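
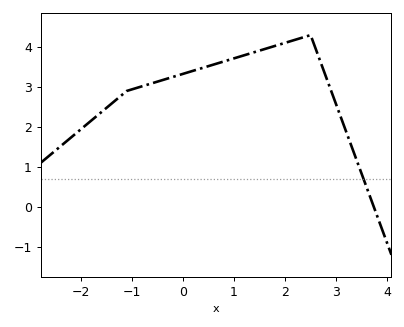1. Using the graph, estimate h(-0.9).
2.98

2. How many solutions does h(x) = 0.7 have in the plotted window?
1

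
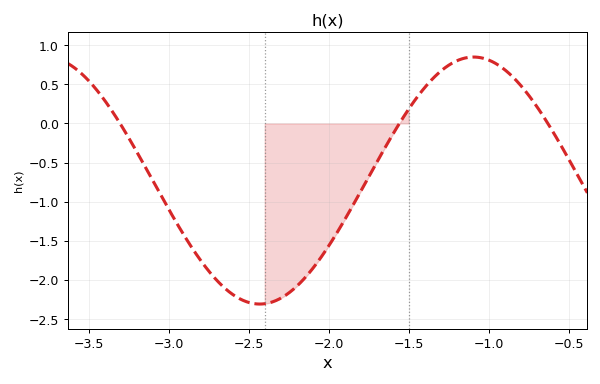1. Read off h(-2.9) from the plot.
-1.45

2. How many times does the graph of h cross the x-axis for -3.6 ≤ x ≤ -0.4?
3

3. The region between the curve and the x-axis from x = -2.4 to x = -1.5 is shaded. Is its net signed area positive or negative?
negative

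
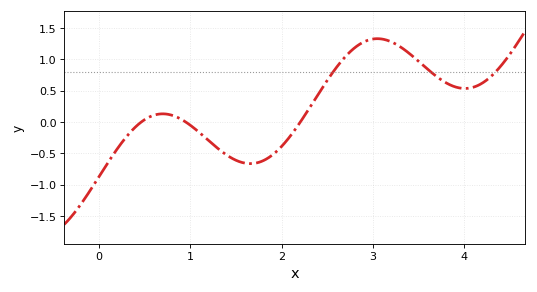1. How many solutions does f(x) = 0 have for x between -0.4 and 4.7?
3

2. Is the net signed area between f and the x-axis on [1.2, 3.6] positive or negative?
positive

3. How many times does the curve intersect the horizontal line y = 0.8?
3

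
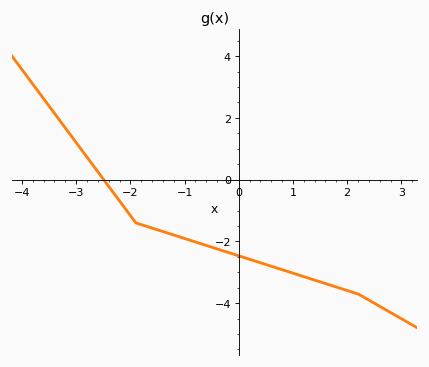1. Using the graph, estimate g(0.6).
-2.8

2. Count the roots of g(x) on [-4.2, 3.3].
1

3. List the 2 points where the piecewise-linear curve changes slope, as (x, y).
(-1.9, -1.4); (2.2, -3.7)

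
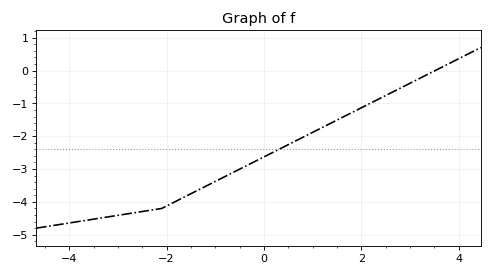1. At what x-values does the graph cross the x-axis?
3.52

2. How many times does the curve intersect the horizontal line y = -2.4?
1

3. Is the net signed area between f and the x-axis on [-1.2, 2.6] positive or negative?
negative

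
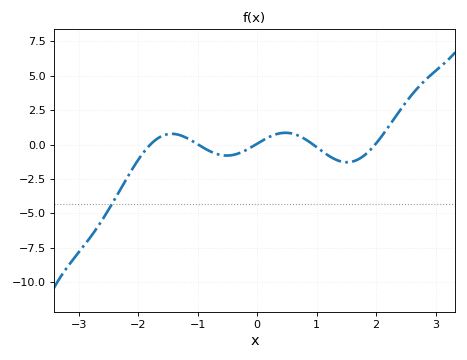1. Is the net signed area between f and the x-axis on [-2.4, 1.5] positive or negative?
negative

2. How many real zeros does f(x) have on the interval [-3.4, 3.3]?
5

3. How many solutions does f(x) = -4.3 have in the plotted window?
1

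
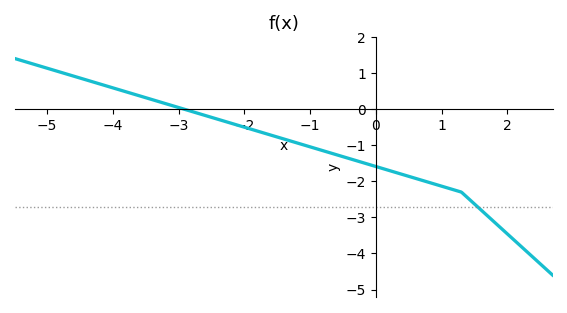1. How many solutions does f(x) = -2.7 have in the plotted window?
1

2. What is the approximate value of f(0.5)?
-1.86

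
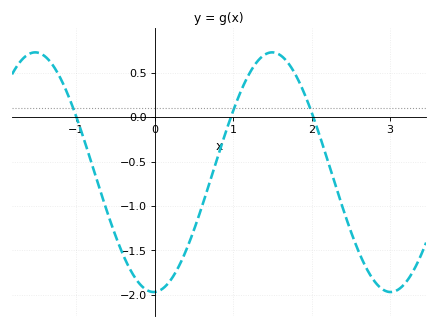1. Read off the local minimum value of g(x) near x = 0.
-1.95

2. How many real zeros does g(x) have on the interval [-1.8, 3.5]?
3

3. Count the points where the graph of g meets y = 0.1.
3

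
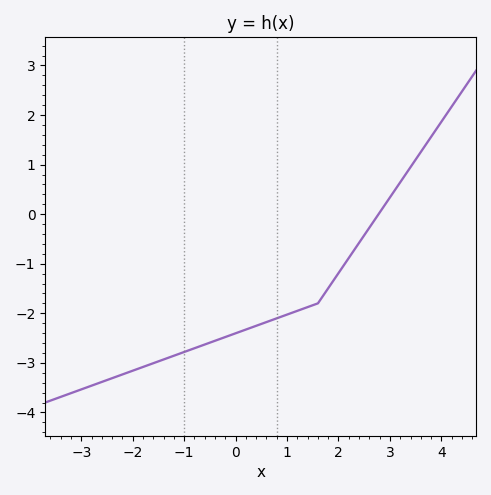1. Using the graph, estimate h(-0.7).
-2.7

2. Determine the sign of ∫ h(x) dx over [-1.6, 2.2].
negative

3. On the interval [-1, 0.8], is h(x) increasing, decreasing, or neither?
increasing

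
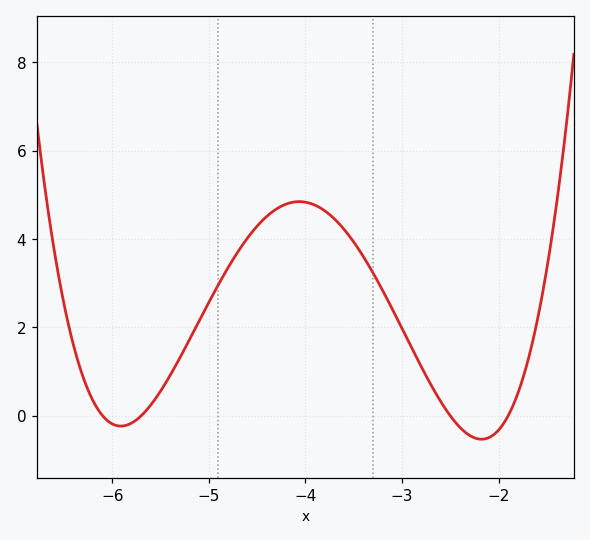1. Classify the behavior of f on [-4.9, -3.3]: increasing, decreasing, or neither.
neither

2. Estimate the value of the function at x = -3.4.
3.6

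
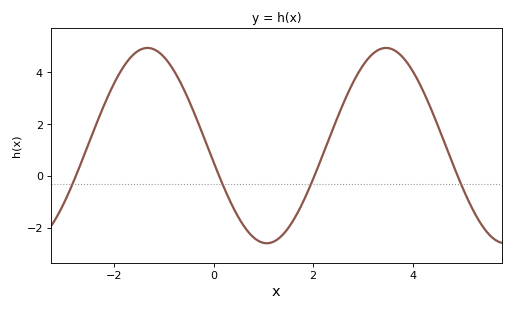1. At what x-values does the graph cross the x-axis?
-2.77, 0.113, 2.02, 4.91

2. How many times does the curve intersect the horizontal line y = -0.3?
4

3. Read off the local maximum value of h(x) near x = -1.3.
4.94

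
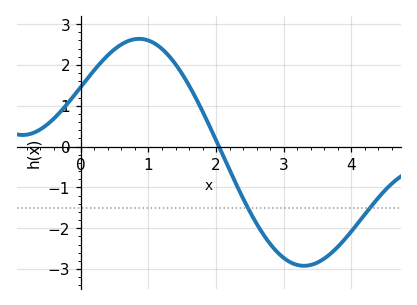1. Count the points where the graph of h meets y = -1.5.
2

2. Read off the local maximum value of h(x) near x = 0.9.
2.64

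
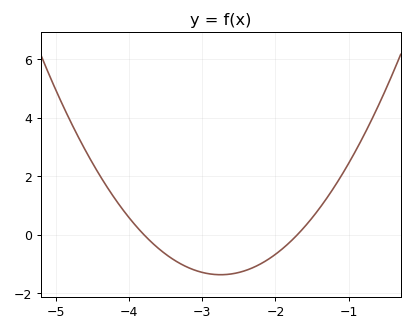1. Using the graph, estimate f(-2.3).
-1.2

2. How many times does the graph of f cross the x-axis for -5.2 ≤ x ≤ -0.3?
2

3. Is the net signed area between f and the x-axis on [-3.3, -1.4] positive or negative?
negative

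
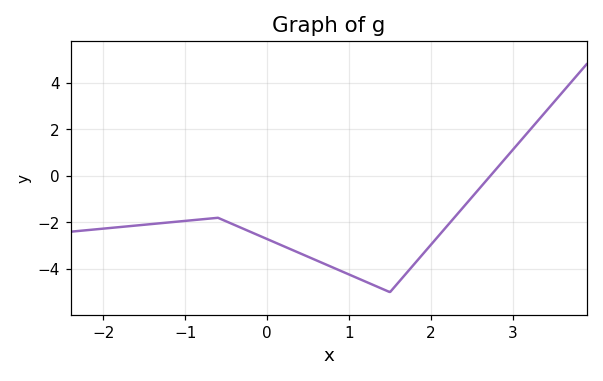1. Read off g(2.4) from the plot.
-1.32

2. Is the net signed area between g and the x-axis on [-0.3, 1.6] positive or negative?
negative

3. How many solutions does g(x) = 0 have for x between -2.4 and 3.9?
1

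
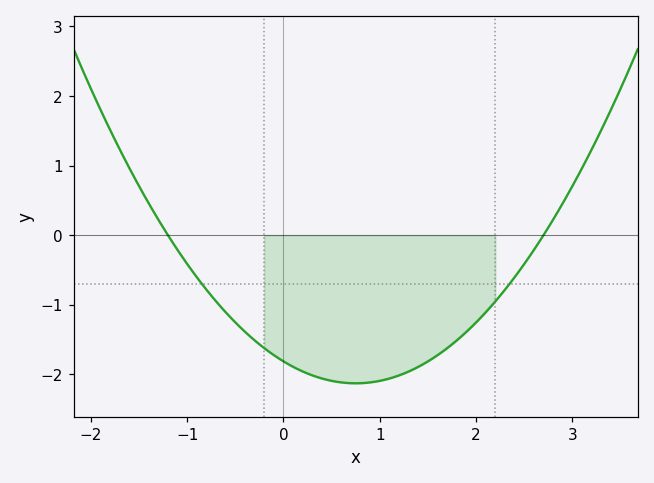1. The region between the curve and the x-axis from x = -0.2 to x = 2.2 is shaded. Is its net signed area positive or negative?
negative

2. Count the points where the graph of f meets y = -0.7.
2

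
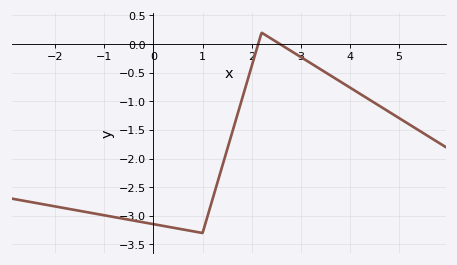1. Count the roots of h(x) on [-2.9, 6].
2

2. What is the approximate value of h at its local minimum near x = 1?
-3.3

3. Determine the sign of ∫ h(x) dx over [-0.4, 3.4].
negative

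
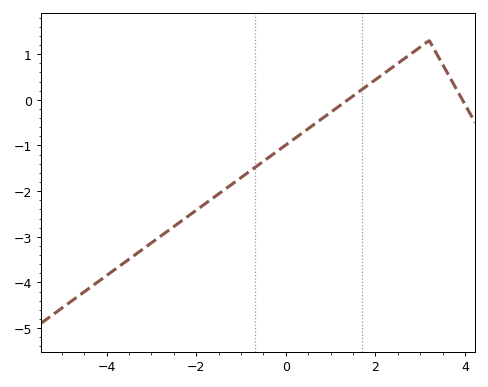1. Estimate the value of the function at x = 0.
-0.988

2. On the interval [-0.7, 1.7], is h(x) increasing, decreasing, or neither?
increasing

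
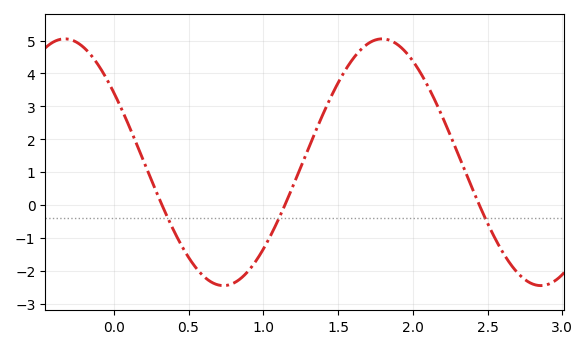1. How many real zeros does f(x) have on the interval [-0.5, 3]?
3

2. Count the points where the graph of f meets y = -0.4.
3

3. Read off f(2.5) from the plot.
-0.6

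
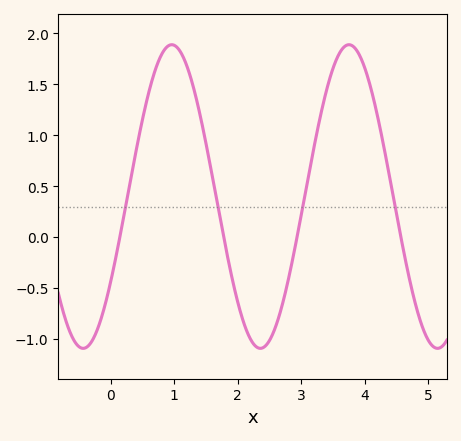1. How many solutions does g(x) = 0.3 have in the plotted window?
4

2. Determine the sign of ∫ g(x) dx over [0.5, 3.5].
positive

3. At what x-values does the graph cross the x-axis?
0.141, 1.78, 2.93, 4.57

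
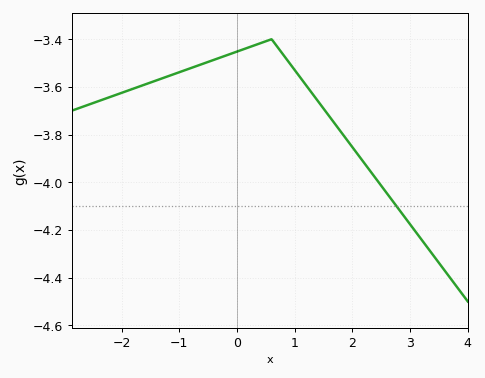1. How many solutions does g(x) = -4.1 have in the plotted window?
1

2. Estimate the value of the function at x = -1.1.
-3.54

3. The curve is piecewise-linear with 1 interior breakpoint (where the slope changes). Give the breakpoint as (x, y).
(0.6, -3.4)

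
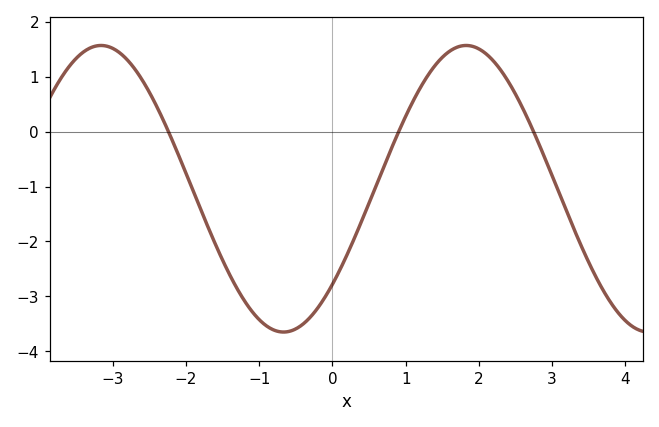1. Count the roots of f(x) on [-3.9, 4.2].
3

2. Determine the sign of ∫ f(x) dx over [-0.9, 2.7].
negative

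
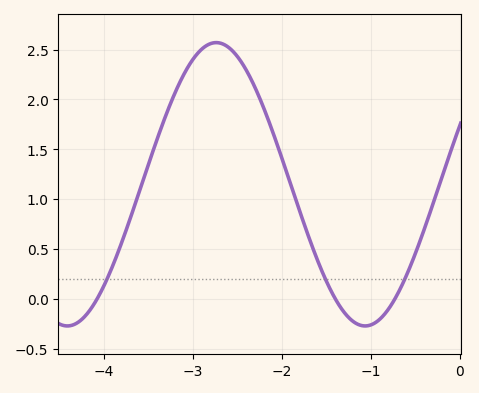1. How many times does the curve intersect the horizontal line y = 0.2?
3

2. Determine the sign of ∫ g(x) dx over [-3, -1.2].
positive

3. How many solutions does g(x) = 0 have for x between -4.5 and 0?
3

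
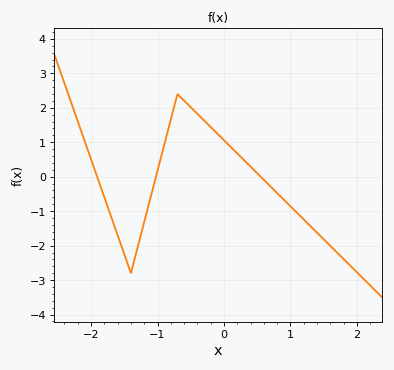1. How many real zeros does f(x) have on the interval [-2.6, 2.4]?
3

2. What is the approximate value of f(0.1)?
0.9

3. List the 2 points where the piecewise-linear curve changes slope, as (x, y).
(-1.4, -2.8); (-0.7, 2.4)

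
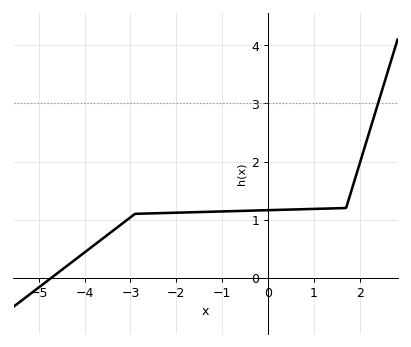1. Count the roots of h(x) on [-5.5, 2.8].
1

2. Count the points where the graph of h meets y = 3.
1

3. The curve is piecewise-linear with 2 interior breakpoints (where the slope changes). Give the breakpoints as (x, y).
(-2.9, 1.1); (1.7, 1.2)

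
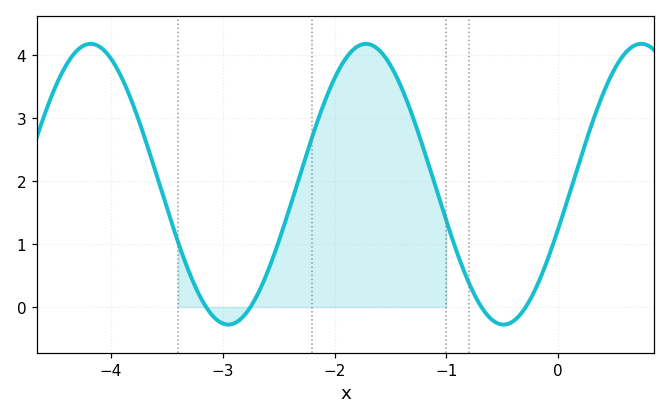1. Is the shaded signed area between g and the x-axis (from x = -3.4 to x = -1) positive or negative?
positive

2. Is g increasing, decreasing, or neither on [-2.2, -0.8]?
neither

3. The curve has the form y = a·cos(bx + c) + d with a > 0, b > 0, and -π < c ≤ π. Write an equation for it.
y = 2.23cos(2.55x - 1.9) + 1.95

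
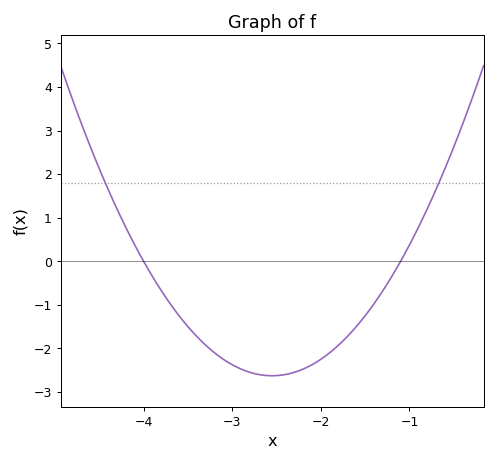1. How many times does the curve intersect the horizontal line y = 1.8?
2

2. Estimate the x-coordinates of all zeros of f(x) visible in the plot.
-4, -1.1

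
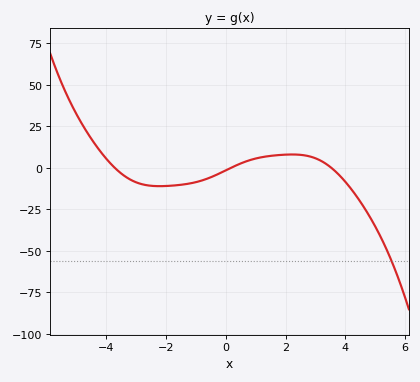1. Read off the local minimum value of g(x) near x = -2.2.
-10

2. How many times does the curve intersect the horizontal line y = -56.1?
1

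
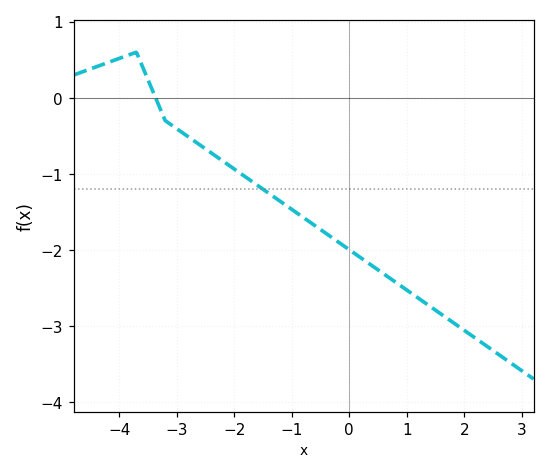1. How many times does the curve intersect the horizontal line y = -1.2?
1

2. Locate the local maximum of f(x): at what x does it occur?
-3.7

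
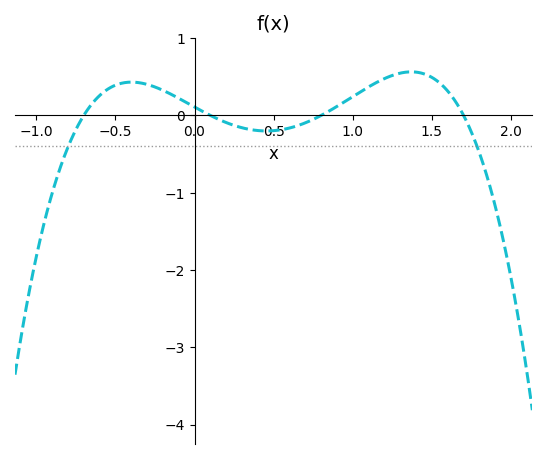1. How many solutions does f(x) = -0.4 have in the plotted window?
2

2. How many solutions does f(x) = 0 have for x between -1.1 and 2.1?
4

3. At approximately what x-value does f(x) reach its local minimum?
0.45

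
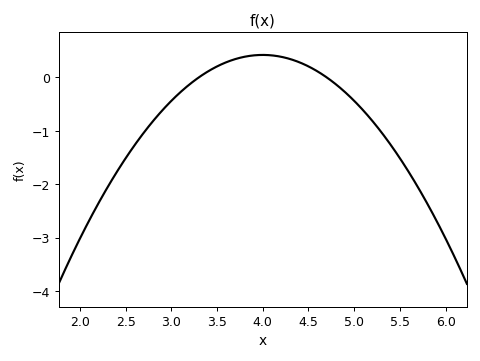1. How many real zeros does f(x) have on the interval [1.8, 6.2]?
2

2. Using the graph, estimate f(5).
-0.4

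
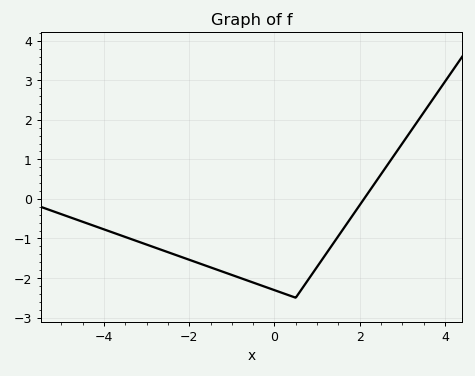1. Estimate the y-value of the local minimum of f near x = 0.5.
-2.5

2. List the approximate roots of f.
2.1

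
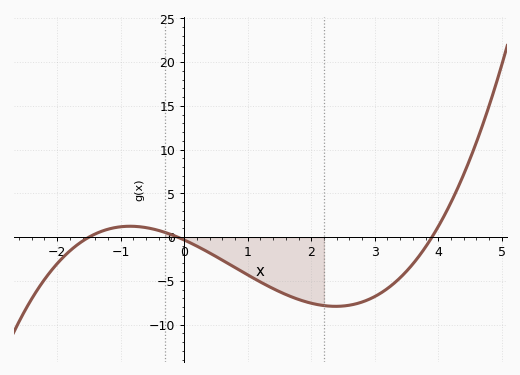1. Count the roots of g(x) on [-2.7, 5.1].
3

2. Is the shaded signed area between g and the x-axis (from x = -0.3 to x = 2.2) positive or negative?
negative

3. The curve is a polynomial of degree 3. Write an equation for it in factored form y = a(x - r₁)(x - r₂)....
y = 0.54(x + 1.5)(x + 0.1)(x - 3.9)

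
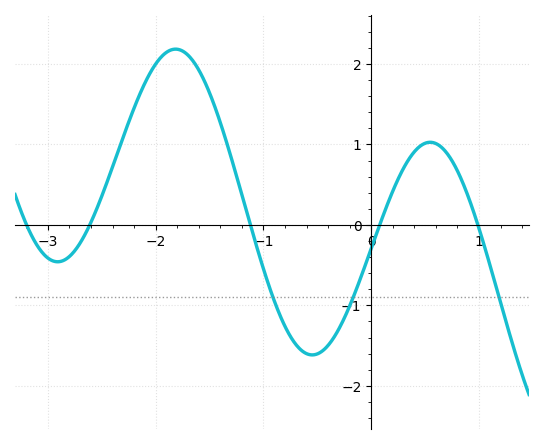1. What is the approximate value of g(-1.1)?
-0.1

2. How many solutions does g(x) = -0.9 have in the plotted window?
3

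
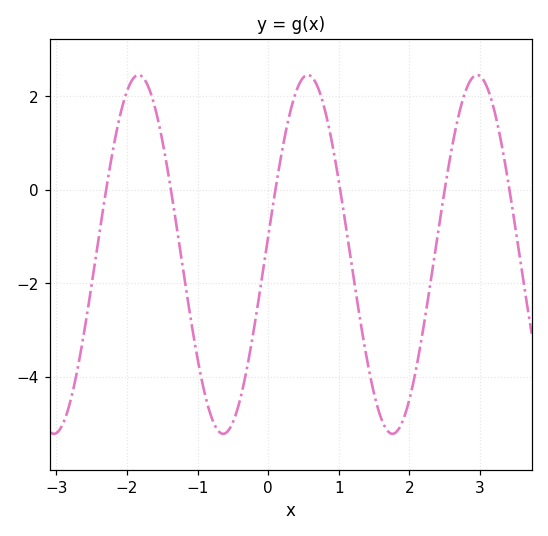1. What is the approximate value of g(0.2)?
0.8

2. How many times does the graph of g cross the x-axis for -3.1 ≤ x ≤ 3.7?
6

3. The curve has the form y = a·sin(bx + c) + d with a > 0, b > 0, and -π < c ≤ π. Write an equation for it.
y = 3.84sin(2.6x + 0.1) - 1.38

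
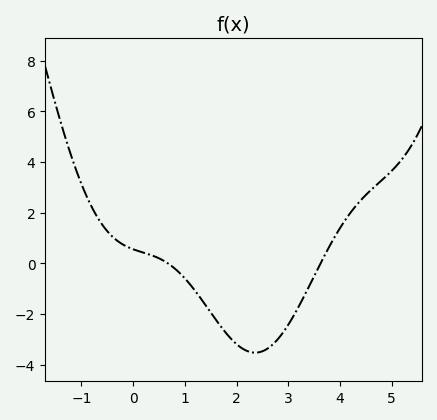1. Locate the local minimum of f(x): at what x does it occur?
2.36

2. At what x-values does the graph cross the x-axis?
0.676, 3.62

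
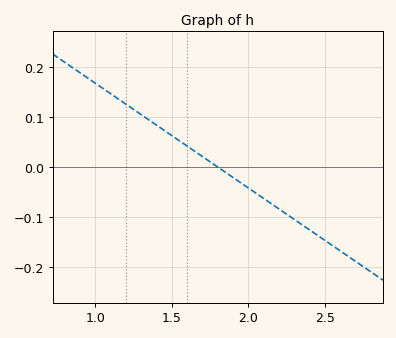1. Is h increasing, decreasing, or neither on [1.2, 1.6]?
decreasing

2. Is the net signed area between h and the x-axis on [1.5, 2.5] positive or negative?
negative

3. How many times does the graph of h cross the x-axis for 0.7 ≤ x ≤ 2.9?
1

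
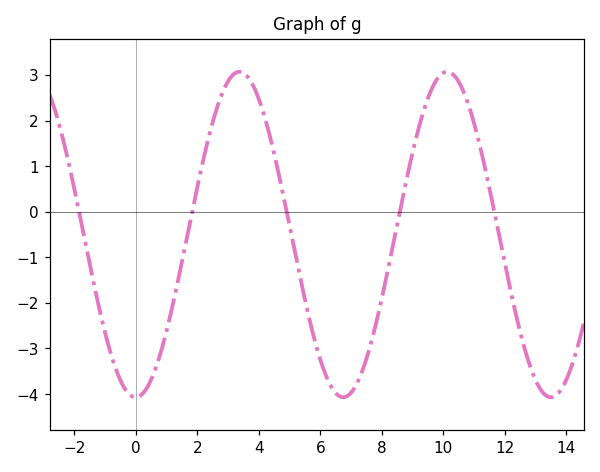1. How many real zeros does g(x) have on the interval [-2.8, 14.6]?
5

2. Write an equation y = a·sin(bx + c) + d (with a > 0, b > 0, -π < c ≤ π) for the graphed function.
y = 3.57sin(0.93x - 1.6) - 0.5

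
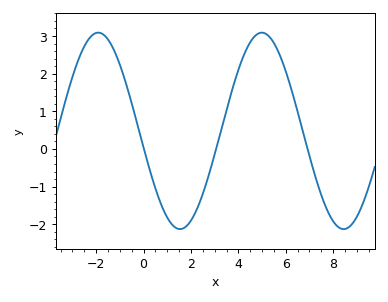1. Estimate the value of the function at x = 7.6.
-1.4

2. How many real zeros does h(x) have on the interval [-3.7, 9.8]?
3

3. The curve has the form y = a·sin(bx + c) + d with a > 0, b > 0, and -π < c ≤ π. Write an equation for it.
y = 2.61sin(0.91x - 3) + 0.48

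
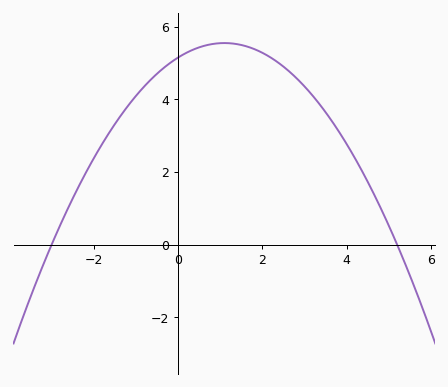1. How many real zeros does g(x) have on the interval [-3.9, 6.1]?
2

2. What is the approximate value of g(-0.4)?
4.8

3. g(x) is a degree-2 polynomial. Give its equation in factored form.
y = -0.33(x + 3)(x - 5.2)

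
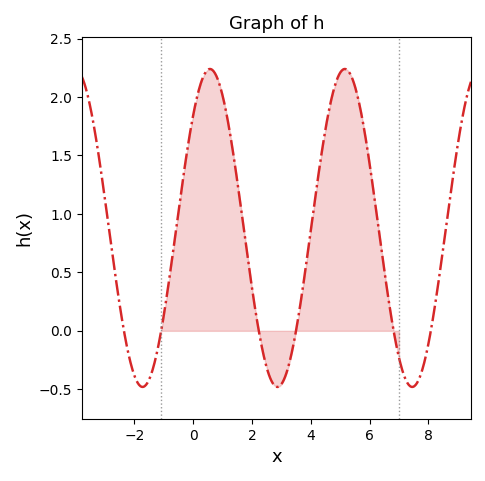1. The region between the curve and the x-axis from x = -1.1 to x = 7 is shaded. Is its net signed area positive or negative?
positive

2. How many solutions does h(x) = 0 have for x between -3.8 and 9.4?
6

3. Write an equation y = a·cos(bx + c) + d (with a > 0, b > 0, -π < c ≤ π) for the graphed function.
y = 1.36cos(1.4x - 0.78) + 0.88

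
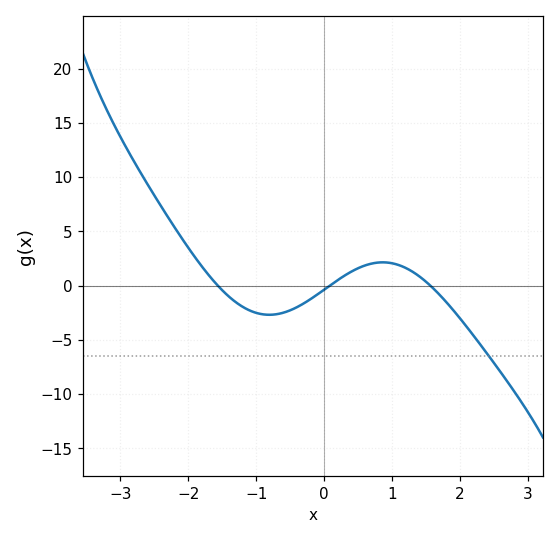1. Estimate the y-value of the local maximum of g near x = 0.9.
2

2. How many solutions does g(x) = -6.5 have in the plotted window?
1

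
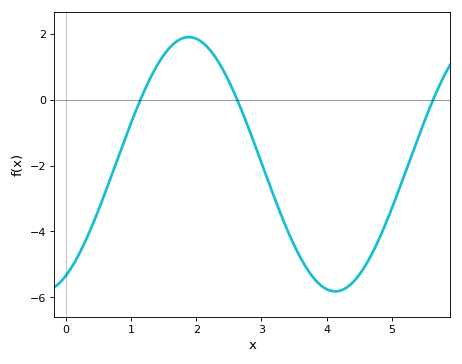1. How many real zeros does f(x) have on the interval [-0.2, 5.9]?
3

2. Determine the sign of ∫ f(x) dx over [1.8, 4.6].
negative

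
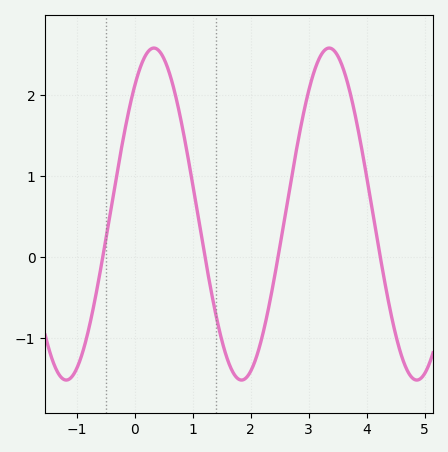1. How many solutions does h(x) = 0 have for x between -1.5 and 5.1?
4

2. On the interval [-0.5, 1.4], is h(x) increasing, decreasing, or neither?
neither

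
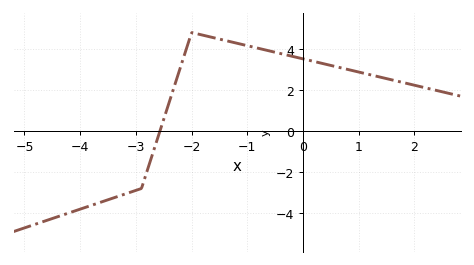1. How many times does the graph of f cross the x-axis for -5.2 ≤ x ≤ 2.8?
1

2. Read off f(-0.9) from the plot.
4.09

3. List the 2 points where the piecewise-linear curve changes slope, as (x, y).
(-2.9, -2.8); (-2, 4.8)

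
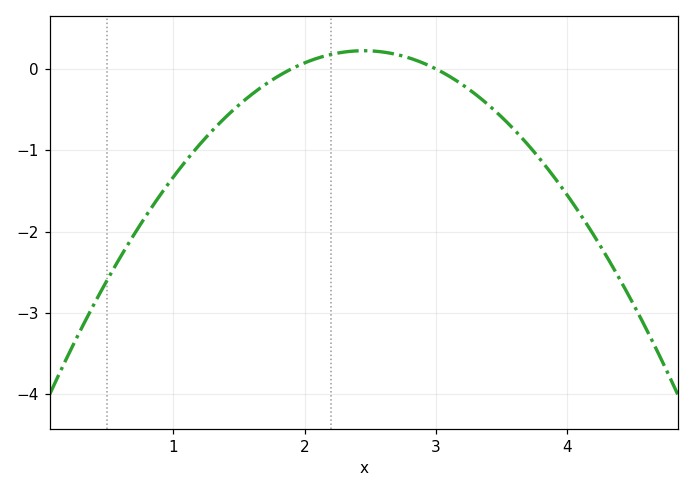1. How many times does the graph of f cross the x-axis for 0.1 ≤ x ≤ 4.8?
2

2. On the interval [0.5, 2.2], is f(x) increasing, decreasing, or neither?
increasing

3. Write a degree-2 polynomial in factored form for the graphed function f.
y = -0.74(x - 1.9)(x - 3)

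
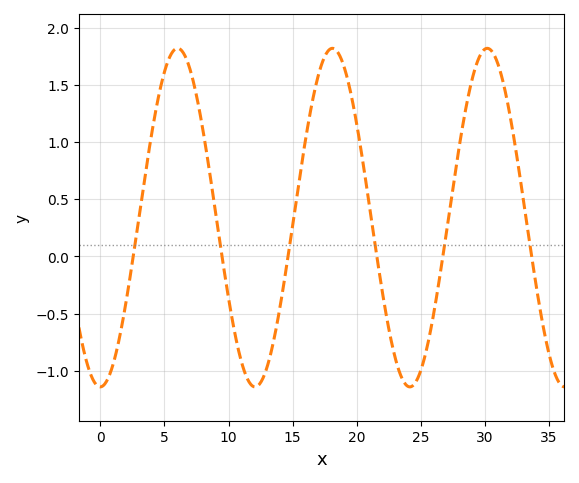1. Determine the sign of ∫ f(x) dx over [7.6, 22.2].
positive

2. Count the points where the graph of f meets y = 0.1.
6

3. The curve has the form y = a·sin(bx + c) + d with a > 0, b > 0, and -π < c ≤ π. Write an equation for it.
y = 1.48sin(0.52x - 1.6) + 0.34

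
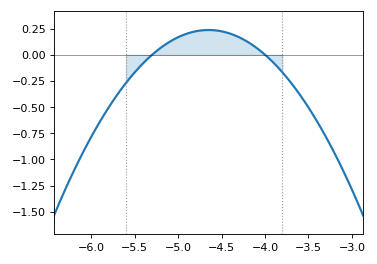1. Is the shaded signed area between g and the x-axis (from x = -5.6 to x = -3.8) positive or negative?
positive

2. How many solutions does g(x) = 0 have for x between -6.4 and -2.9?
2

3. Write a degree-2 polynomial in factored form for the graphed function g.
y = -0.56(x + 5.3)(x + 4)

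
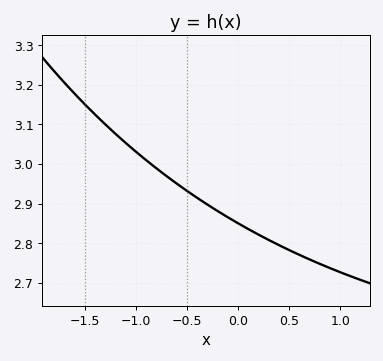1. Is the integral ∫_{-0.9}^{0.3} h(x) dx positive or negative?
positive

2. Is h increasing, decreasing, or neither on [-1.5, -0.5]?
decreasing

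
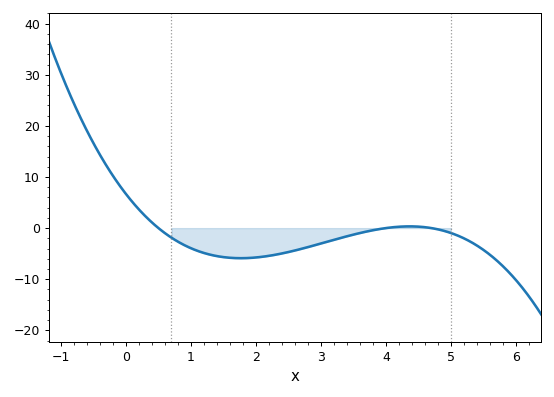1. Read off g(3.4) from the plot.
-1.61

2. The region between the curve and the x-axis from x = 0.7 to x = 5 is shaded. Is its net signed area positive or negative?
negative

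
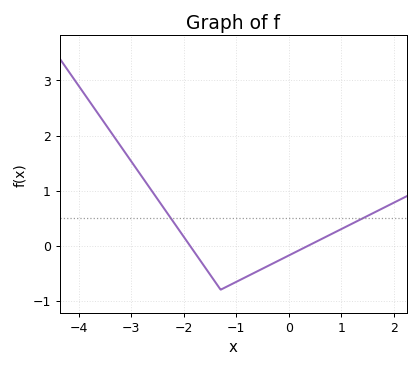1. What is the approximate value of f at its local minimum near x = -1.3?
-0.8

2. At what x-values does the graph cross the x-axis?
-1.9, 0.4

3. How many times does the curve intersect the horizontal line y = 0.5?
2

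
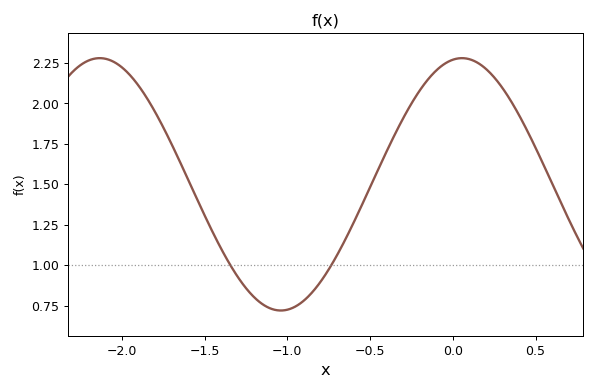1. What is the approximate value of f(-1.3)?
0.929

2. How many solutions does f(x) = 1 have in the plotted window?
2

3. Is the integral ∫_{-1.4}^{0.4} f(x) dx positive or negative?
positive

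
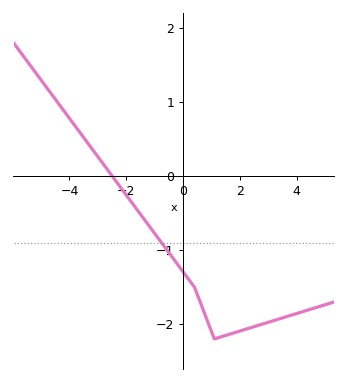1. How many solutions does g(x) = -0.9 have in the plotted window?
1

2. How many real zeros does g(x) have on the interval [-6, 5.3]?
1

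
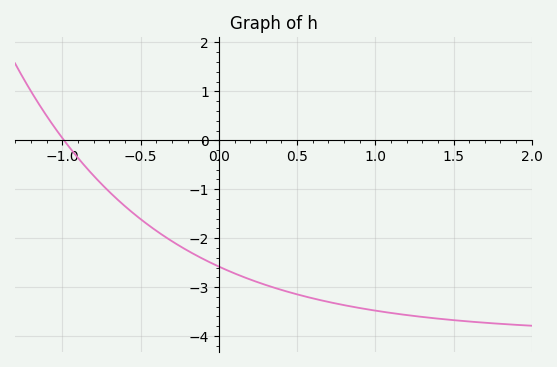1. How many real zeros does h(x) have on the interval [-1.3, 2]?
1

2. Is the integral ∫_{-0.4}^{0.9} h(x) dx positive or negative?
negative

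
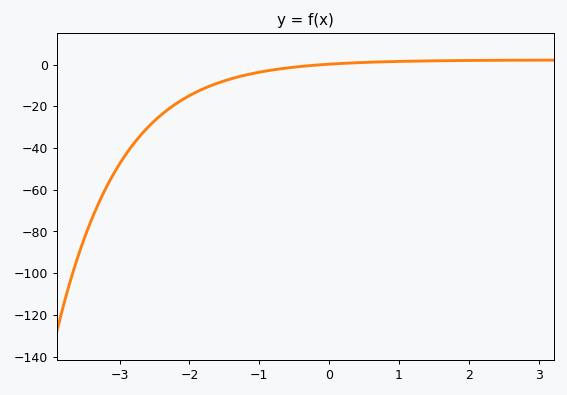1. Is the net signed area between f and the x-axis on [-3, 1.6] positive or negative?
negative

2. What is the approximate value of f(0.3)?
0.722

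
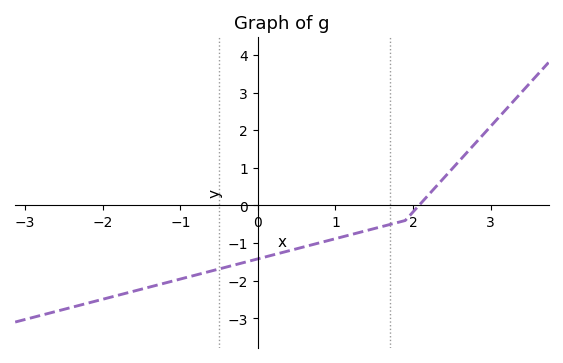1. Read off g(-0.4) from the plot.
-1.63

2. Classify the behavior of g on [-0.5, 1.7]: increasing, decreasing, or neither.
increasing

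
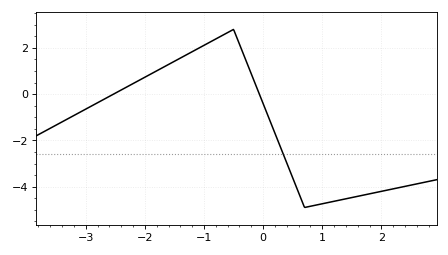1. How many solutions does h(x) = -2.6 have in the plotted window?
1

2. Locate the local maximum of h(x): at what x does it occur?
-0.499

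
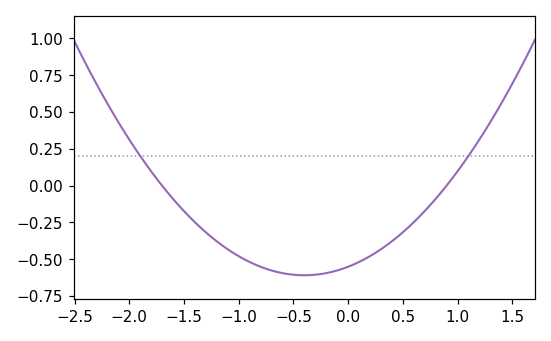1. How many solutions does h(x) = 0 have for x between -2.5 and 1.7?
2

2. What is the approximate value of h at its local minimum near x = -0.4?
-0.608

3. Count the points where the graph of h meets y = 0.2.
2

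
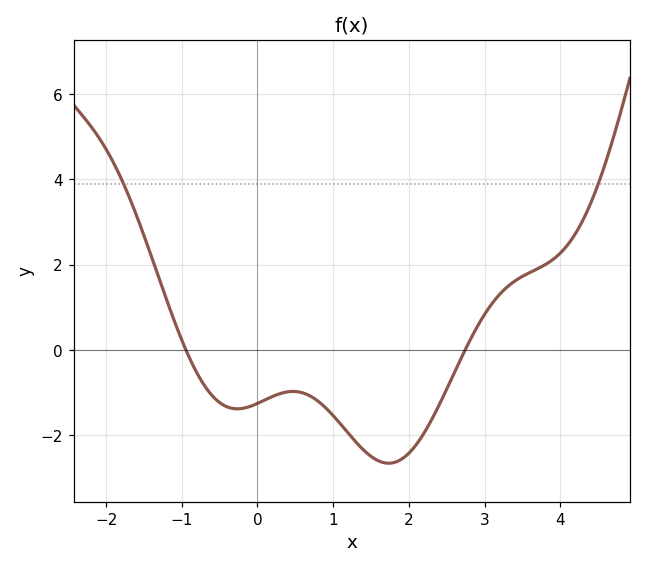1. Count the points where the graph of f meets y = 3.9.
2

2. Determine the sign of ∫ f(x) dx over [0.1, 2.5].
negative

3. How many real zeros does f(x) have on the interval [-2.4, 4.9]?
2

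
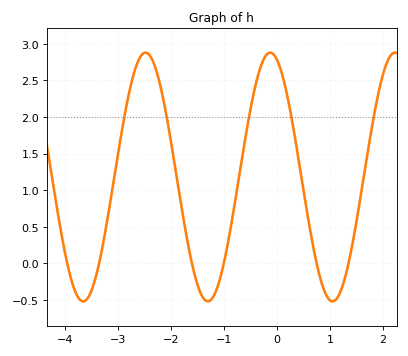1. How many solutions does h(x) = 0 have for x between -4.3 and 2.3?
6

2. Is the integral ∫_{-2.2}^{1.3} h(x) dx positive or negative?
positive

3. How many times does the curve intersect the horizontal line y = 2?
5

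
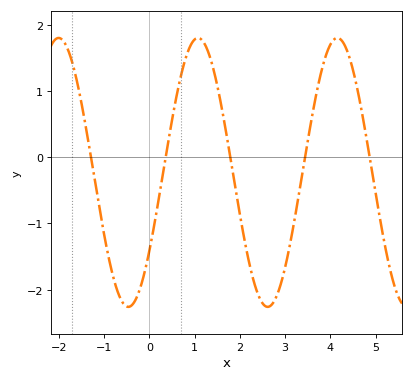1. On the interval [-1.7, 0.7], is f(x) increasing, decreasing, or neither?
neither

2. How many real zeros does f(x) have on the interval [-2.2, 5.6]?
5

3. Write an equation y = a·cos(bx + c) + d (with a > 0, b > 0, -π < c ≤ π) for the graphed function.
y = 2.03cos(2.04x - 2.19) - 0.23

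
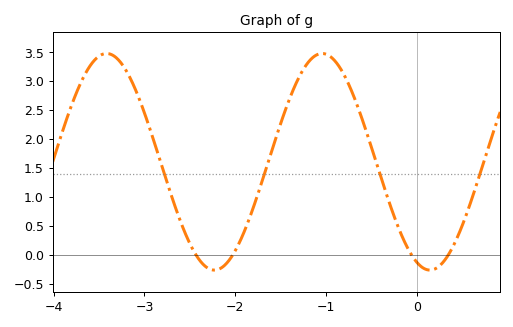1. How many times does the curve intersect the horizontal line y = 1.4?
4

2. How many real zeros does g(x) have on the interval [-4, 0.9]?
4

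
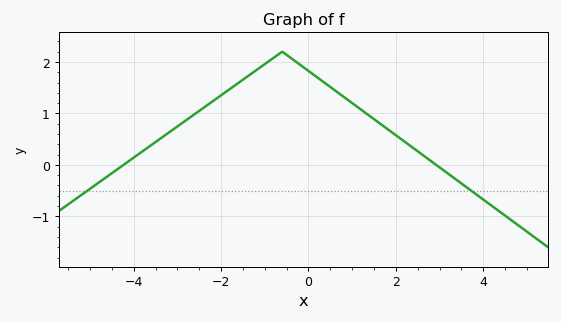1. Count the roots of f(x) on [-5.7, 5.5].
2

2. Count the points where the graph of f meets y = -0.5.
2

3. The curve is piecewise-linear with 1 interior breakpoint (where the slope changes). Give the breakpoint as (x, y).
(-0.6, 2.2)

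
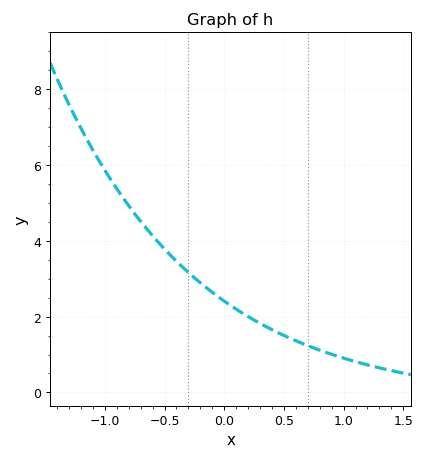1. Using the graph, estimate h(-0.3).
3.2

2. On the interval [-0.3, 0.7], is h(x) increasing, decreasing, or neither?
decreasing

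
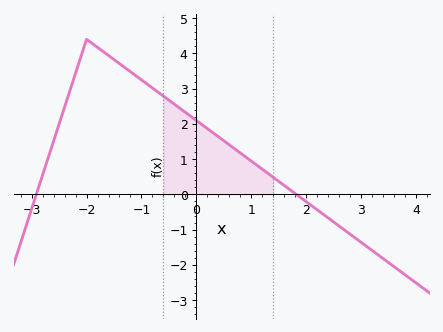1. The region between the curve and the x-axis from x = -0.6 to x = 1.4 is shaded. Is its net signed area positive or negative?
positive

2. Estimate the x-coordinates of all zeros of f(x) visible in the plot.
-3, 1.8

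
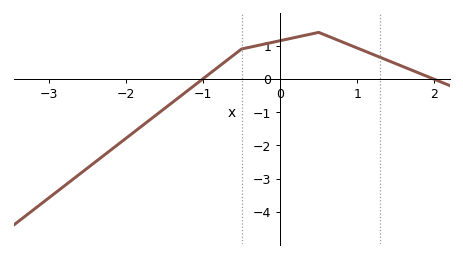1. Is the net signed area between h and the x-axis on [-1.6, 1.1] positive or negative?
positive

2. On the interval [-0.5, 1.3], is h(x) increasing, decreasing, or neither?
neither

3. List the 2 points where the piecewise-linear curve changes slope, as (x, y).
(-0.5, 0.9); (0.5, 1.4)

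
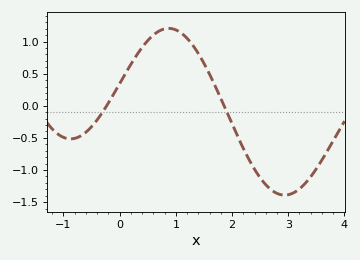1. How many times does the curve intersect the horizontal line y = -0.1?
2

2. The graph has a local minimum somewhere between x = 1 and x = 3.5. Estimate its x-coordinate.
2.9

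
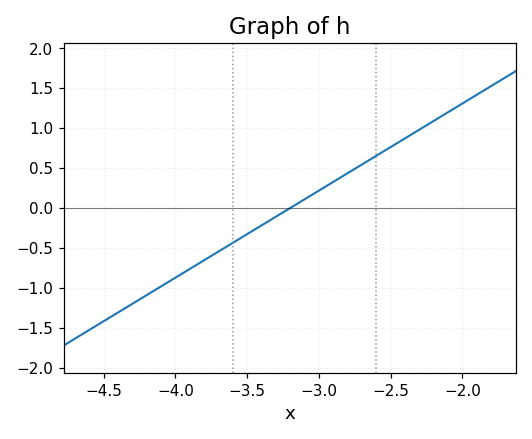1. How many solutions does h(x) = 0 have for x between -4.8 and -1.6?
1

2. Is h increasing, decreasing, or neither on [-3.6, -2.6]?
increasing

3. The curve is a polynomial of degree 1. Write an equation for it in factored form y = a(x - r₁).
y = 1.09(x + 3.2)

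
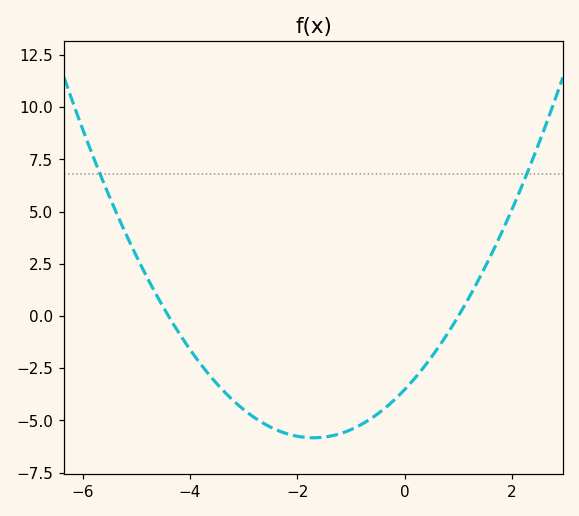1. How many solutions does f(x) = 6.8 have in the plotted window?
2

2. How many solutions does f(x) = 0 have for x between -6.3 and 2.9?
2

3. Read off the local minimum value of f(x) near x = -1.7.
-5.8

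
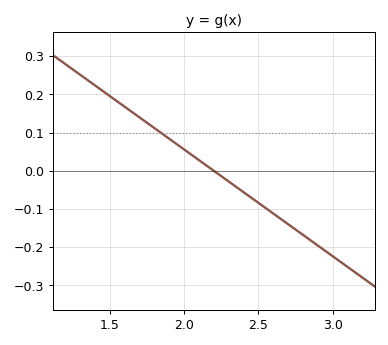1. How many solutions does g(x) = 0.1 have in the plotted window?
1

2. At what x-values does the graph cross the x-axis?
2.2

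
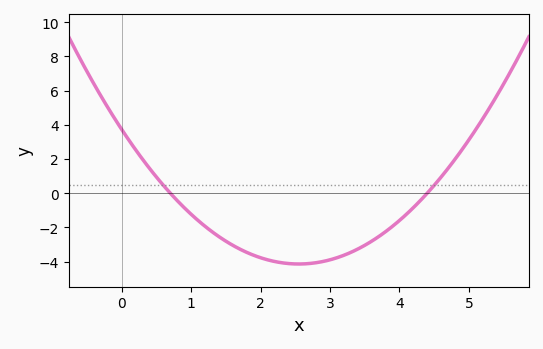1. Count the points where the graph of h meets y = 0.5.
2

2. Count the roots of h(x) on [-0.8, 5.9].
2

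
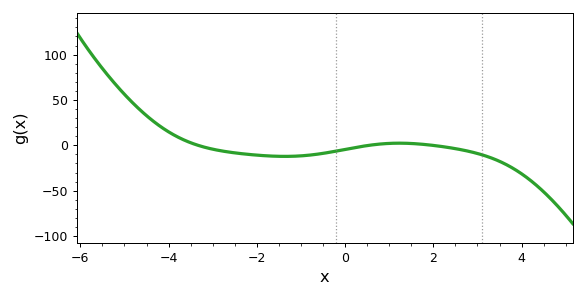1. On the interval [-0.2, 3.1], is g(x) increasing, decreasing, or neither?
neither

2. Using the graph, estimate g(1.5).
0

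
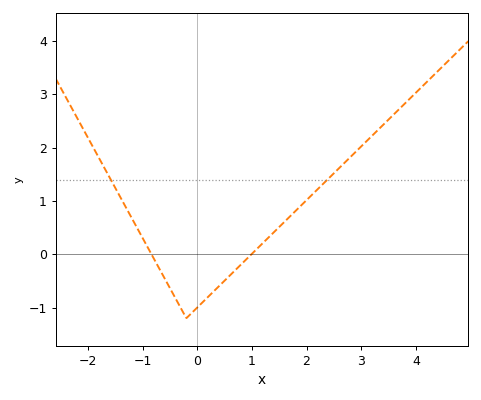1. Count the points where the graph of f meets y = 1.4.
2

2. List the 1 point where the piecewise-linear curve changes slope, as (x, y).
(-0.2, -1.2)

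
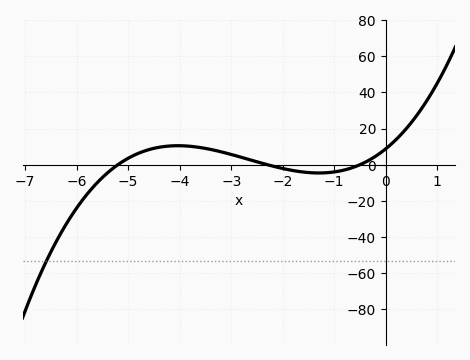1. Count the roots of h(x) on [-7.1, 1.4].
3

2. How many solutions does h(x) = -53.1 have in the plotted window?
1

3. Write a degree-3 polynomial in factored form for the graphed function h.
y = 1.47(x + 5.2)(x + 2.3)(x + 0.5)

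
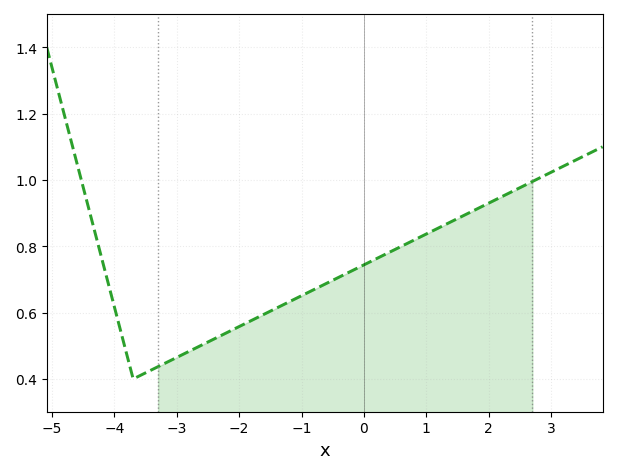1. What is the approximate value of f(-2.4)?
0.521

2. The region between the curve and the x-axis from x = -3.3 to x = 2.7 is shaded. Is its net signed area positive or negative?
positive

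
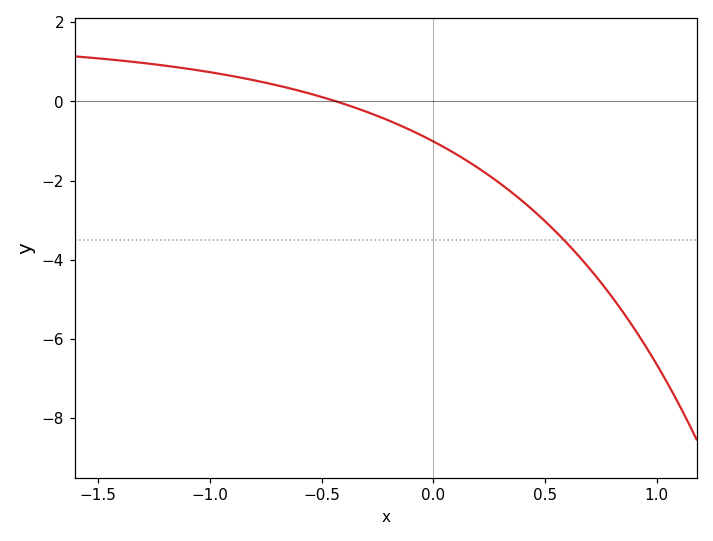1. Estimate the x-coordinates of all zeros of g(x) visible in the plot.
-0.45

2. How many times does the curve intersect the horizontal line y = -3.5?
1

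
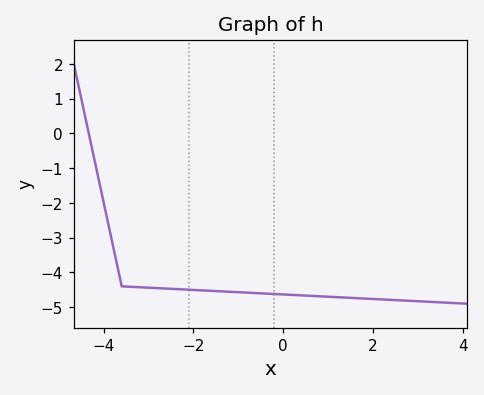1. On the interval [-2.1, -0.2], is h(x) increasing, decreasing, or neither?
decreasing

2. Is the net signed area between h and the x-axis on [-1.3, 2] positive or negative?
negative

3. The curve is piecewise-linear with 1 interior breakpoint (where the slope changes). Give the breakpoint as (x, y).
(-3.6, -4.4)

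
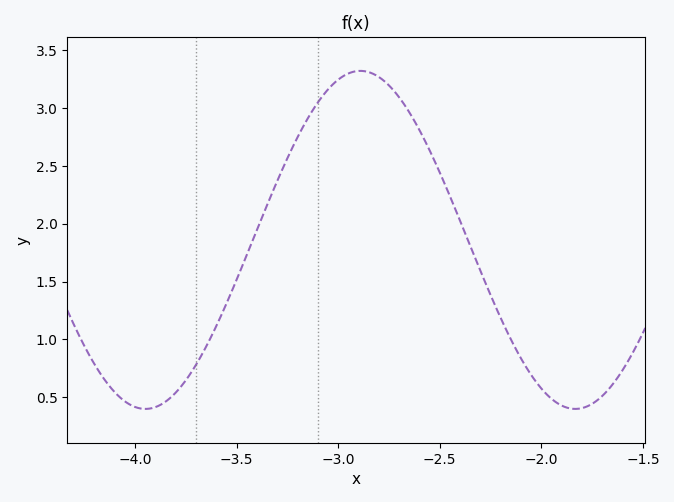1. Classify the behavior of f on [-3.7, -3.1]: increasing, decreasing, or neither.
increasing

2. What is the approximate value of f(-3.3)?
2.37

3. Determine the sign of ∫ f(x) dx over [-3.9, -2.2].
positive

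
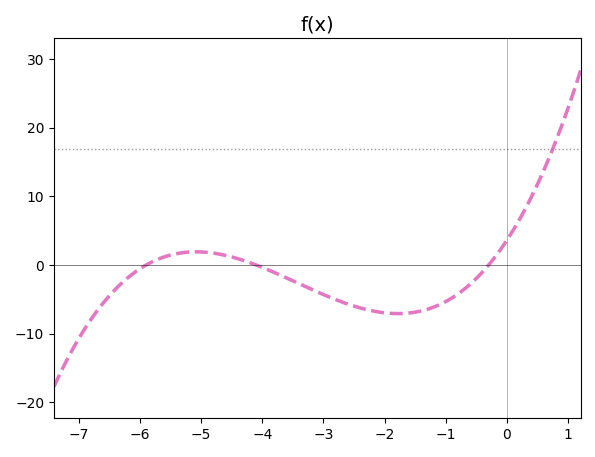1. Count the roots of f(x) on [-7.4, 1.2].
3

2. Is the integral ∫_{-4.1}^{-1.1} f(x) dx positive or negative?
negative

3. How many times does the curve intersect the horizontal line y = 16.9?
1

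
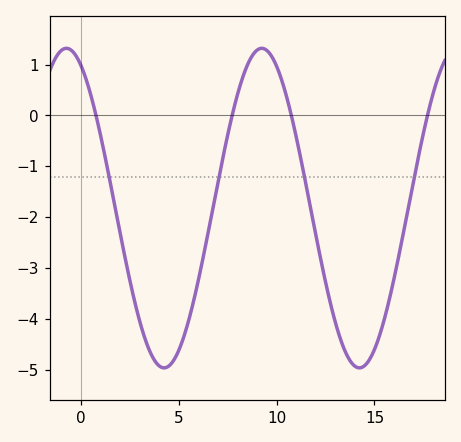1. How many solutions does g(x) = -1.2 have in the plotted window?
4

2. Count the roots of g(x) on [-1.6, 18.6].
4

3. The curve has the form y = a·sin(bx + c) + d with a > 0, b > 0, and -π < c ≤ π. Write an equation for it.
y = 3.14sin(0.63x + 2.03) - 1.82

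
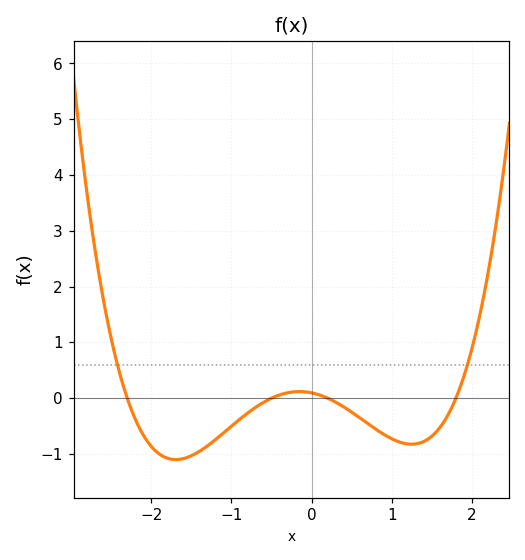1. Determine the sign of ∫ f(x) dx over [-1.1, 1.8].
negative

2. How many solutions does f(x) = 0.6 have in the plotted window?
2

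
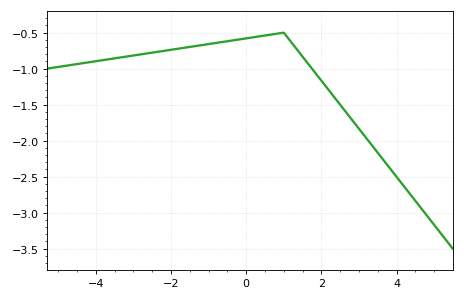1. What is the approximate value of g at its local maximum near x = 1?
-0.5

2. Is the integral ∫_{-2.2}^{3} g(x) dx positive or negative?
negative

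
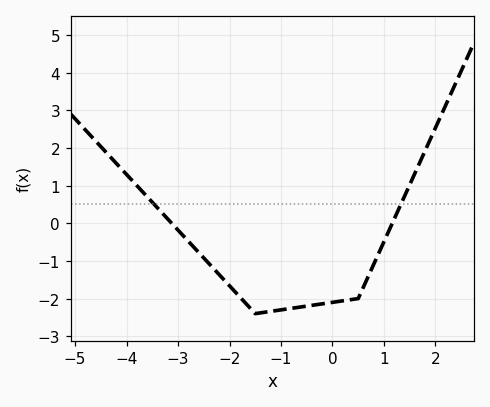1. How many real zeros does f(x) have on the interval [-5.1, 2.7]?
2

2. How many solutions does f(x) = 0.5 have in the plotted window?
2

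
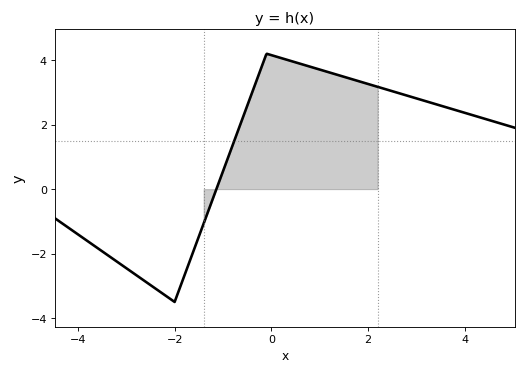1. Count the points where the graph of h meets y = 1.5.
1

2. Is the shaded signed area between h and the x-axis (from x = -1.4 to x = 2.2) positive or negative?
positive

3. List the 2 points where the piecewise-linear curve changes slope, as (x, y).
(-2, -3.5); (-0.1, 4.2)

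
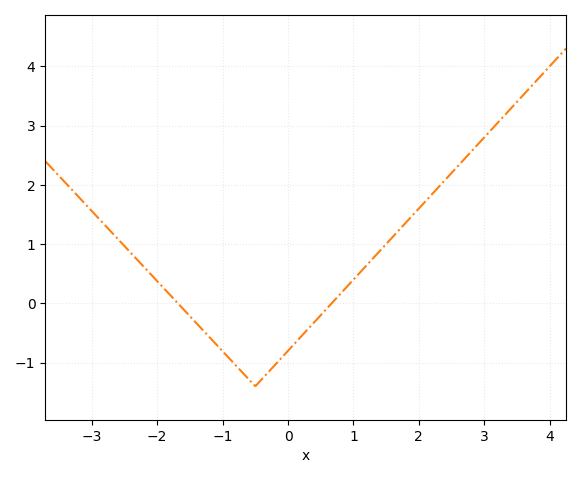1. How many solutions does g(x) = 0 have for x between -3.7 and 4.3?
2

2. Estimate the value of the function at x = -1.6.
-0.099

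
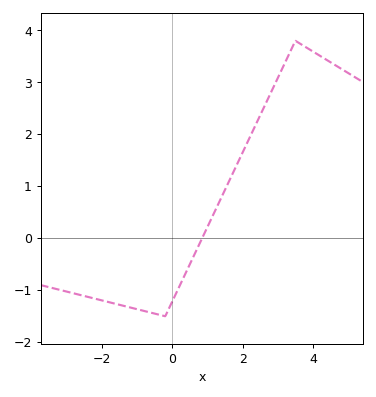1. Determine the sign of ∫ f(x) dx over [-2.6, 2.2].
negative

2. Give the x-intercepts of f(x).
0.8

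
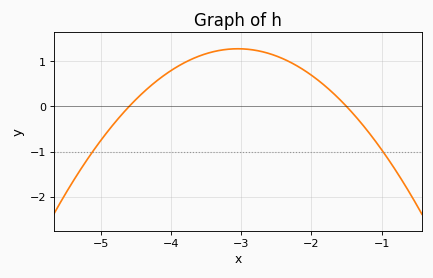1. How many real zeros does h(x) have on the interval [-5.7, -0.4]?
2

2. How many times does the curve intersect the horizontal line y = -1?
2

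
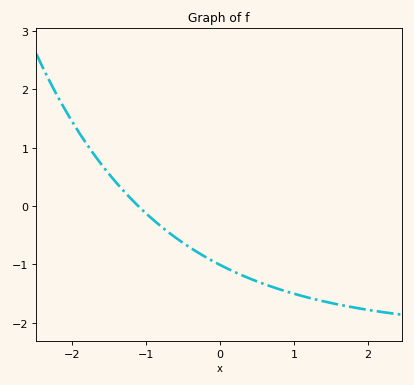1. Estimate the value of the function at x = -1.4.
0.4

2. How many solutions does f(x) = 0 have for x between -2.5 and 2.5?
1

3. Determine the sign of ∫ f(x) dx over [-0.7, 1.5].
negative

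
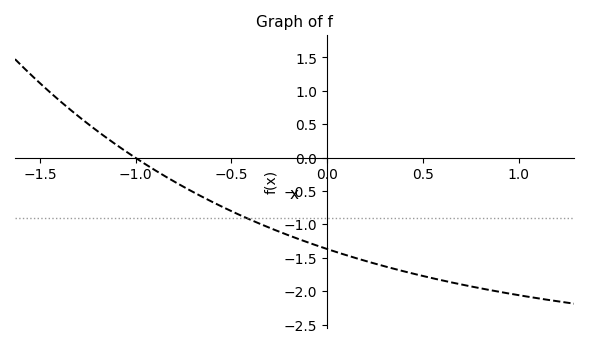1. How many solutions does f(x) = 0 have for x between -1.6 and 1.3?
1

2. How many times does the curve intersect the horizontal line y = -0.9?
1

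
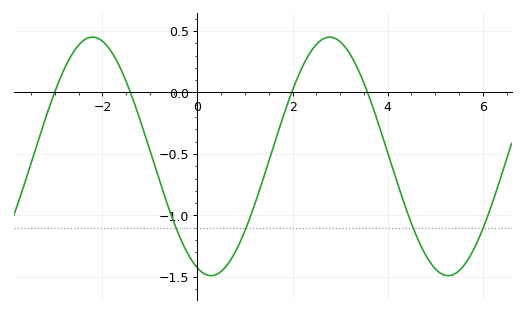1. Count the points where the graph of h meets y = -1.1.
4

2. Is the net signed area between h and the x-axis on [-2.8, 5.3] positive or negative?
negative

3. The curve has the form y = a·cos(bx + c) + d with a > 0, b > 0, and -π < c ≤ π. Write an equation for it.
y = 0.97cos(1.26x + 2.78) - 0.52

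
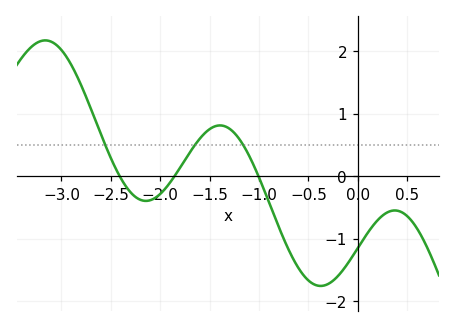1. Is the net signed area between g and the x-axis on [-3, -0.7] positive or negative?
positive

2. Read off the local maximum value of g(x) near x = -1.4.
0.8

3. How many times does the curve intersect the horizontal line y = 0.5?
3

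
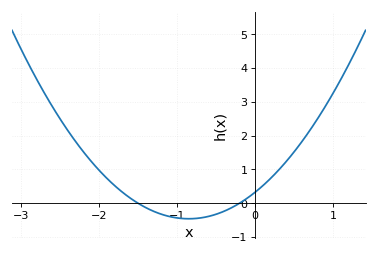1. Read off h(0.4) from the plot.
1.24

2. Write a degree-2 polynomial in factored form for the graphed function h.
y = 1.09(x + 1.5)(x + 0.2)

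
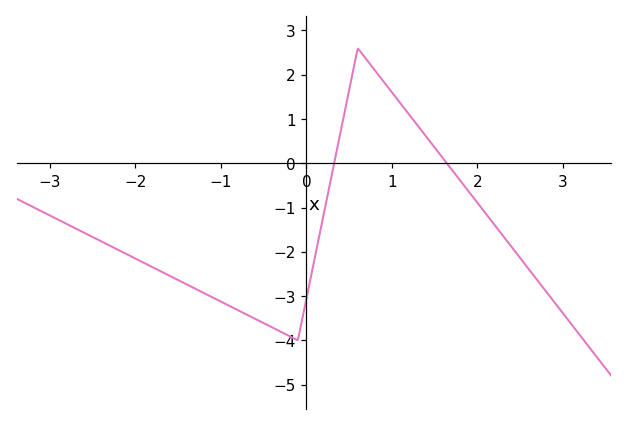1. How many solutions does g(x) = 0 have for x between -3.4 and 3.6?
2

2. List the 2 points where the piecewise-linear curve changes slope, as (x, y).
(-0.1, -4); (0.6, 2.6)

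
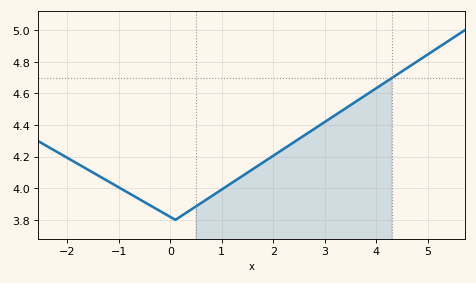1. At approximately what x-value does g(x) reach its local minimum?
0.2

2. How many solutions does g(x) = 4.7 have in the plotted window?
1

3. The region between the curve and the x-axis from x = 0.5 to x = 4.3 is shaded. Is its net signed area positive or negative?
positive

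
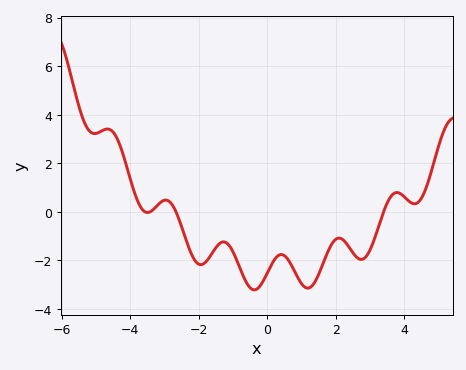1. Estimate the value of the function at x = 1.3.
-3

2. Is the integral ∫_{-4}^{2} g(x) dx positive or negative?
negative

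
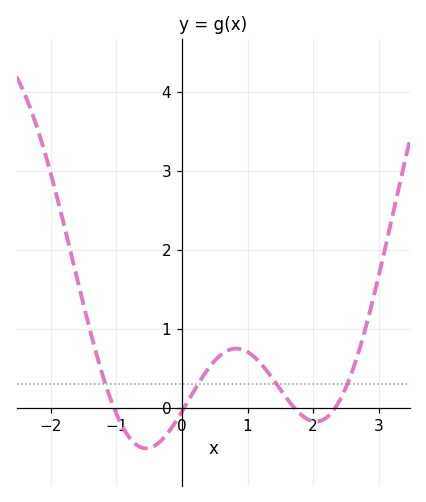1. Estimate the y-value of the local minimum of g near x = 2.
-0.2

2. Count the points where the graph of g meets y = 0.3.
4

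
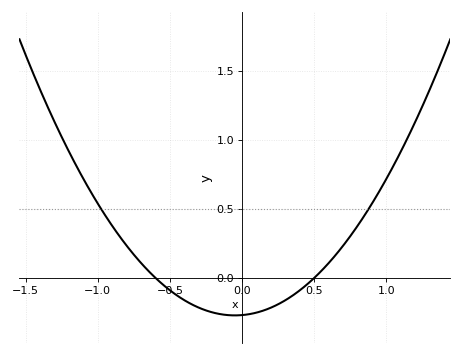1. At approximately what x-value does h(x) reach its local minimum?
-0.05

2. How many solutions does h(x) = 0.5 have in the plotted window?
2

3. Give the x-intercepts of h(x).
-0.6, 0.5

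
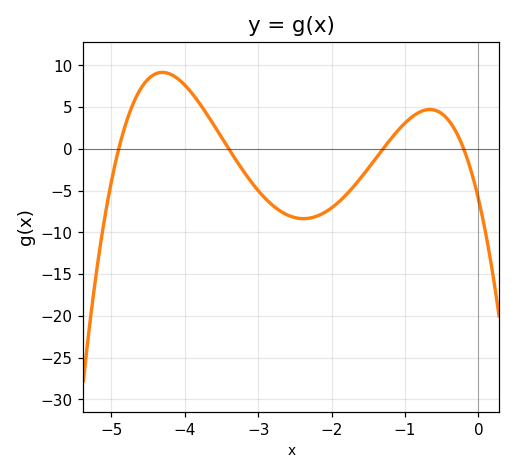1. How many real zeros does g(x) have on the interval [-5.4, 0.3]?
4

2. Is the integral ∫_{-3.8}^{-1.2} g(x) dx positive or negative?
negative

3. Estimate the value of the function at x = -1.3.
0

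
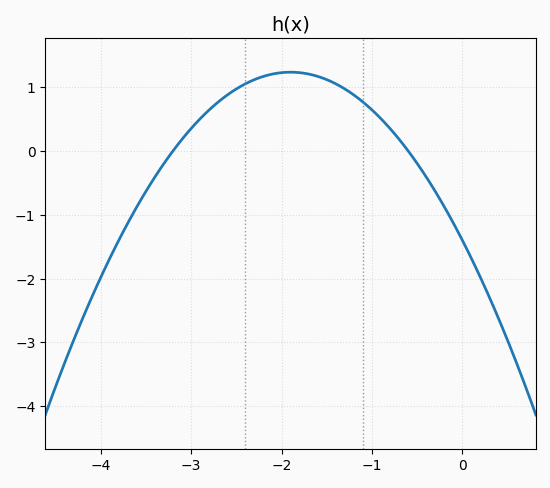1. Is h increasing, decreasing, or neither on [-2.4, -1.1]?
neither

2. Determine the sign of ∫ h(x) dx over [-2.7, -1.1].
positive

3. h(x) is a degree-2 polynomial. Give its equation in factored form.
y = -0.73(x + 3.2)(x + 0.6)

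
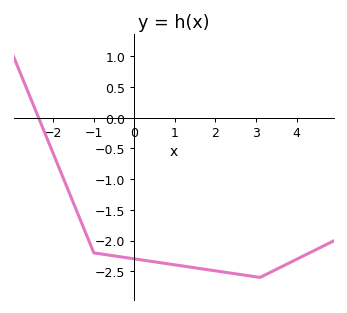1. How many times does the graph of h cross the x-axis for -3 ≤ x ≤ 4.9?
1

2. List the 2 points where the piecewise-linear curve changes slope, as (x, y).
(-1, -2.2); (3.1, -2.6)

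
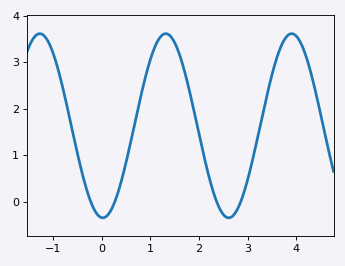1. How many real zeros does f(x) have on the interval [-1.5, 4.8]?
4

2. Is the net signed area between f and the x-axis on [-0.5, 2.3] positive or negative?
positive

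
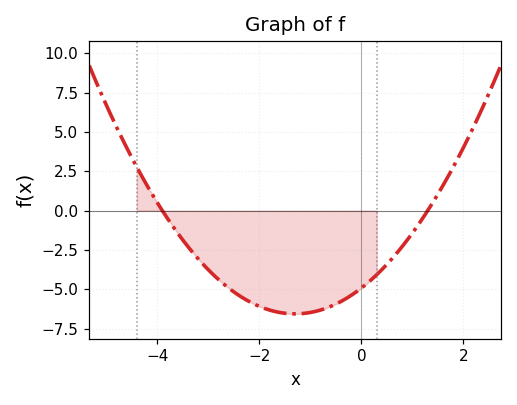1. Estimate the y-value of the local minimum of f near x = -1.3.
-6.6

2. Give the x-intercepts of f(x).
-3.8, 1.2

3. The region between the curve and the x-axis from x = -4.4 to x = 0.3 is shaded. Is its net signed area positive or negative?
negative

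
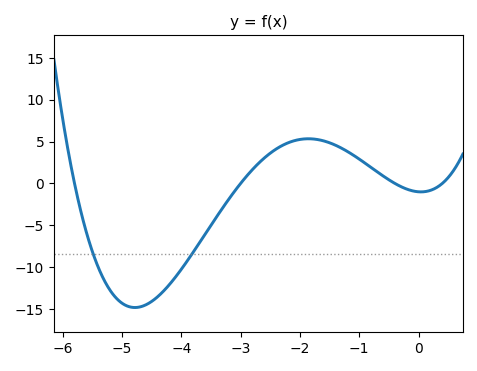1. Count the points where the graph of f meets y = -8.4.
2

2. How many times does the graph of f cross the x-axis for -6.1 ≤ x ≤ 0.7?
4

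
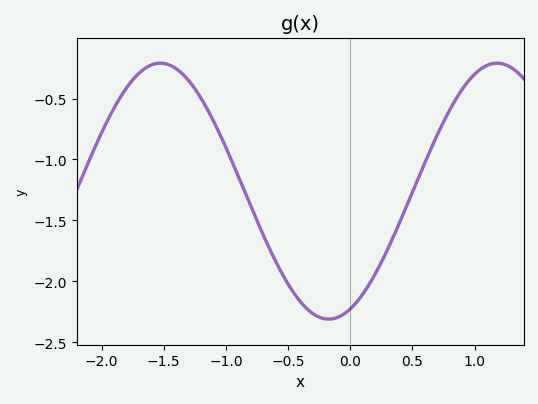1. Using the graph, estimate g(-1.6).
-0.25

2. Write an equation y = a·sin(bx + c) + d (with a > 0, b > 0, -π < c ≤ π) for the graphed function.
y = 1.05sin(2.3x - 1.2) - 1.26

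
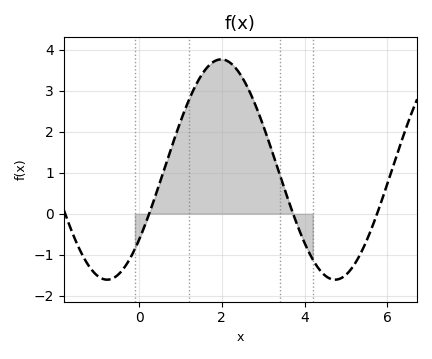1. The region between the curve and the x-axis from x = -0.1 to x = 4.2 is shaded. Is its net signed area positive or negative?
positive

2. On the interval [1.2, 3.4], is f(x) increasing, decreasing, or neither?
neither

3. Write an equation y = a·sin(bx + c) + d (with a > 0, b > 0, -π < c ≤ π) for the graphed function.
y = 2.69sin(1.14x - 0.69) + 1.08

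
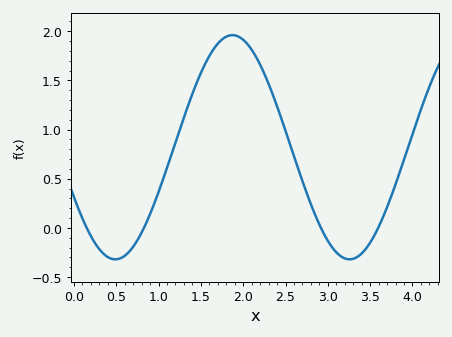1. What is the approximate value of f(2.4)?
1.24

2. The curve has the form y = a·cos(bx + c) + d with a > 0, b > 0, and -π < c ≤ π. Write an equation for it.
y = 1.14cos(2.27x + 2.03) + 0.82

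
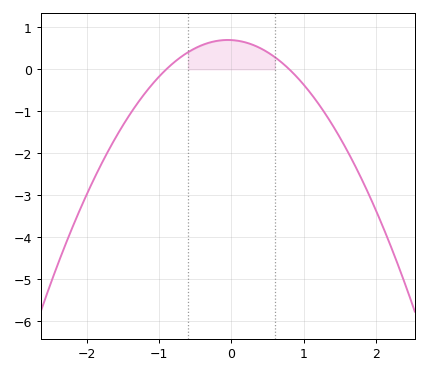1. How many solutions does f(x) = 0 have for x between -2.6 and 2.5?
2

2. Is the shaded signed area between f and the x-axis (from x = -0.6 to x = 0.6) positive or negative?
positive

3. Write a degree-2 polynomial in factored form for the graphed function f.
y = -0.97(x + 0.9)(x - 0.8)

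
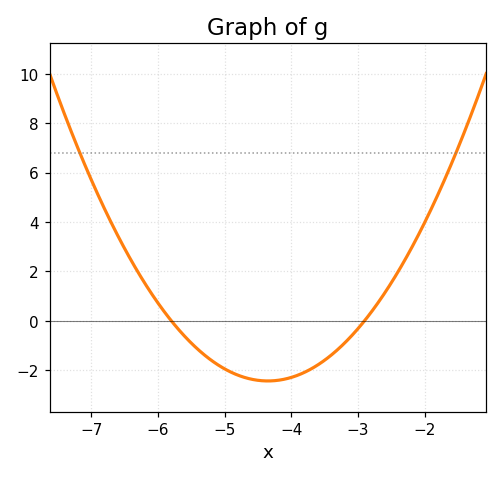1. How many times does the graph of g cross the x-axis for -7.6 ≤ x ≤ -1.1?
2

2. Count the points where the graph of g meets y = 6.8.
2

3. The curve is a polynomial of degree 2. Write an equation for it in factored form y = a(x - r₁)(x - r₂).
y = 1.16(x + 5.8)(x + 2.9)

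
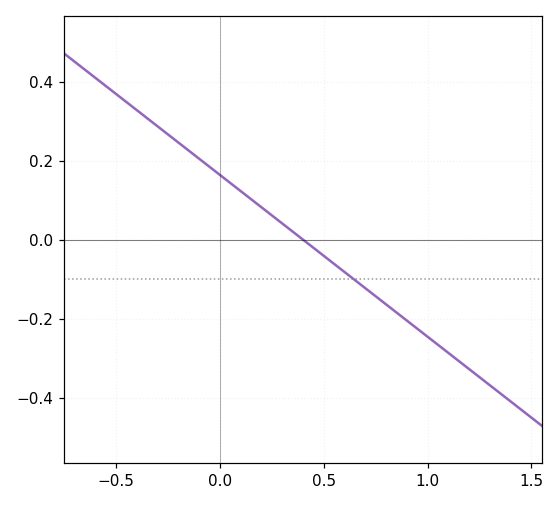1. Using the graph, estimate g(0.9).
-0.2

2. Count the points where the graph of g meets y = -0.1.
1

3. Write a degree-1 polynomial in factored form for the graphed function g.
y = -0.41(x - 0.4)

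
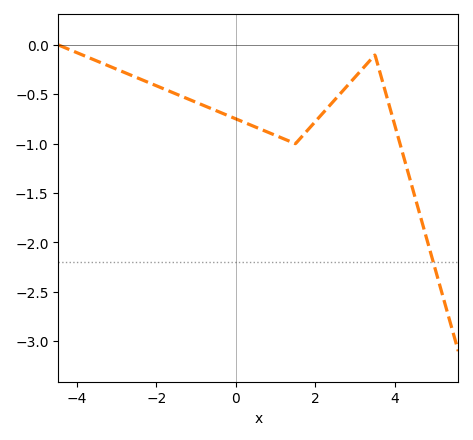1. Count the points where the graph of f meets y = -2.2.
1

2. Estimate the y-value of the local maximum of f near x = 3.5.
-0.1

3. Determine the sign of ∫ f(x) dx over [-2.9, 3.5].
negative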